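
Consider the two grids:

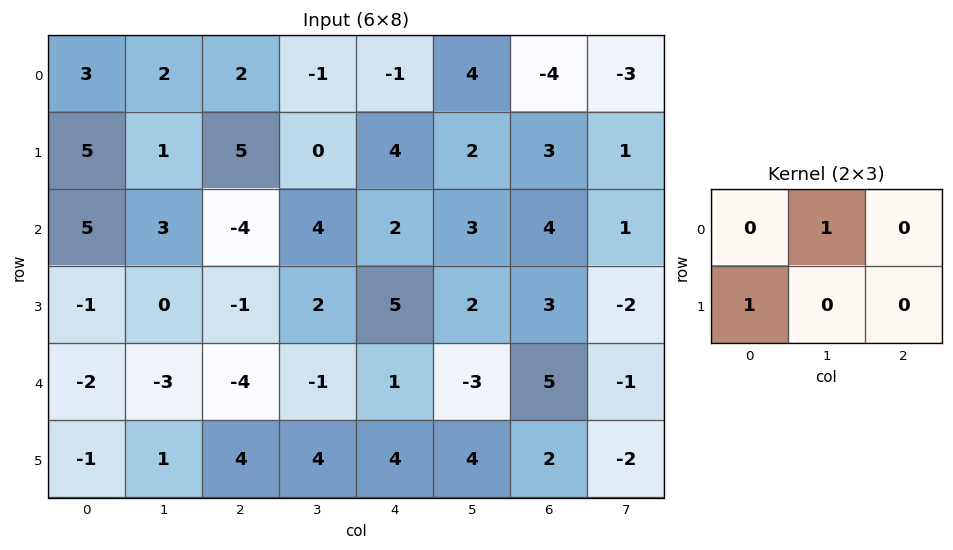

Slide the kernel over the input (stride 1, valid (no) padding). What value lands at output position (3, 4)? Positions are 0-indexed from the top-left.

3

The receptive field on the input at this output position is [5 2 3 / 1 -3 5]. Elementwise product with the kernel and sum: 2·1 + 1·1.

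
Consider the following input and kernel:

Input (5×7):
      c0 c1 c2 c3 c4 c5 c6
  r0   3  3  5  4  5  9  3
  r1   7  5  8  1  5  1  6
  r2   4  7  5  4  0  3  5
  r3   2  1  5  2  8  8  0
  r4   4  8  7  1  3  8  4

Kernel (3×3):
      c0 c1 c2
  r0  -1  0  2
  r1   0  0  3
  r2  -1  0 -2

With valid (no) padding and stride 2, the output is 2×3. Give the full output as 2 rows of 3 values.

17 15 9
3 6 -1

Output[0,0]: The receptive field on the input at this output position is [3 3 5 / 7 5 8 / 4 7 5]. Elementwise product with the kernel and sum: 3·-1 + 5·2 + 8·3 + 4·-1 + 5·-2.
Output[0,1]: The receptive field on the input at this output position is [5 4 5 / 8 1 5 / 5 4 0]. Elementwise product with the kernel and sum: 5·-1 + 5·2 + 5·3 + 5·-1 + 0·-2.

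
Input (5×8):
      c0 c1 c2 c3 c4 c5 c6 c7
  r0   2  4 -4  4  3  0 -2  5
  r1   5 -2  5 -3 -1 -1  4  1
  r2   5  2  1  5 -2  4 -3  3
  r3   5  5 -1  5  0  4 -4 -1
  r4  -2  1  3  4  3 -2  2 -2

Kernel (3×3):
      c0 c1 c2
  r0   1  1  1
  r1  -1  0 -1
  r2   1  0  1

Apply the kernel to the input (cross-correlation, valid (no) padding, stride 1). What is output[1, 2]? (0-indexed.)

1

The receptive field on the input at this output position is [5 -3 -1 / 1 5 -2 / -1 5 0]. Elementwise product with the kernel and sum: 5·1 + -3·1 + -1·1 + 1·-1 + -2·-1 + -1·1 + 0·1.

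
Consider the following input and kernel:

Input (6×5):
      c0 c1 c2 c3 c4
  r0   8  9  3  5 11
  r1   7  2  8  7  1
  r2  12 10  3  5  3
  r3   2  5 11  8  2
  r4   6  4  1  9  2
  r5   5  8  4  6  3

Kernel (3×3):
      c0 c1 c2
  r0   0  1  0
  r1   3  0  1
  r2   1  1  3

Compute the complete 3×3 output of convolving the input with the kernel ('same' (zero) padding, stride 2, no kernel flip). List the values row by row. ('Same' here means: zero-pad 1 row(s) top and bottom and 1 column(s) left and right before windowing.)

22 63 23
34 83 26
35 62 38

Output[0,0]: The receptive field on the zero-padded input at this output position is [0 0 0 / 0 8 9 / 0 7 2]. Elementwise product with the kernel and sum: 0·1 + 0·3 + 9·1 + 0·1 + 7·1 + 2·3.
Output[0,1]: The receptive field on the zero-padded input at this output position is [0 0 0 / 9 3 5 / 2 8 7]. Elementwise product with the kernel and sum: 0·1 + 9·3 + 5·1 + 2·1 + 8·1 + 7·3.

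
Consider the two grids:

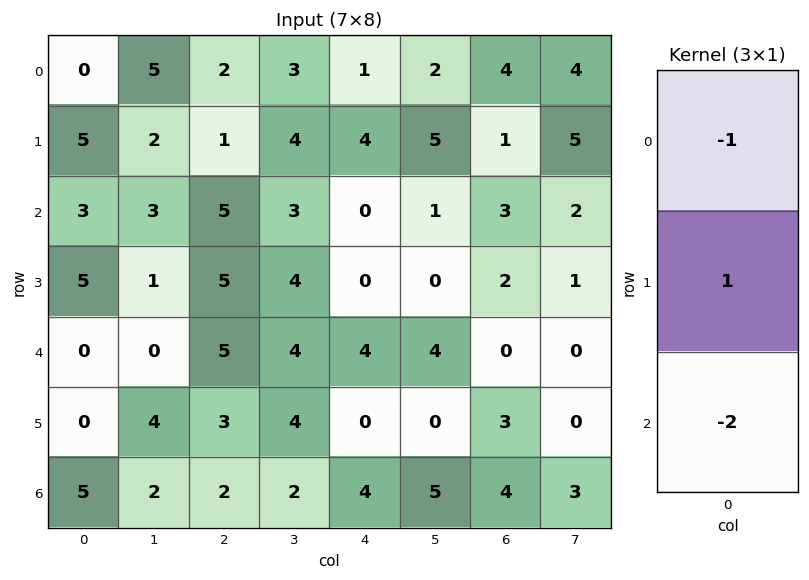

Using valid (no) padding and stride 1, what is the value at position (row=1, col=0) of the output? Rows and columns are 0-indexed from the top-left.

-12

The receptive field on the input at this output position is [5 / 3 / 5]. Elementwise product with the kernel and sum: 5·-1 + 3·1 + 5·-2.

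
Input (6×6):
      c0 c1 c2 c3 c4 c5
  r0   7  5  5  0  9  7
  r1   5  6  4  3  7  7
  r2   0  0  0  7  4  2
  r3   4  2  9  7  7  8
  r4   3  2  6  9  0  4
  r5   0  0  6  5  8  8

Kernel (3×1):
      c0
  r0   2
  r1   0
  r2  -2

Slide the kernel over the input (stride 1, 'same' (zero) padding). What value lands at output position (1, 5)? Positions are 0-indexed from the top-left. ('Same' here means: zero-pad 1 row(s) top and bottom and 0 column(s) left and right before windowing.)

10

The receptive field on the zero-padded input at this output position is [7 / 7 / 2]. Elementwise product with the kernel and sum: 7·2 + 2·-2.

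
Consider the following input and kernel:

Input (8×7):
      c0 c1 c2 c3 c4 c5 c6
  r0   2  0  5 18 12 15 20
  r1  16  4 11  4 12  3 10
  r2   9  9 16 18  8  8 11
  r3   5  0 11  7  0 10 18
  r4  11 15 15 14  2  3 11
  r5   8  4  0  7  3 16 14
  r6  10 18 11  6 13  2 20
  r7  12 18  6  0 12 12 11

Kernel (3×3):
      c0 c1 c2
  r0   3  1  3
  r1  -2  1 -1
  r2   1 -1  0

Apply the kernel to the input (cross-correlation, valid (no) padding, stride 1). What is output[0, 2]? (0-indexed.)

The receptive field on the input at this output position is [5 18 12 / 11 4 12 / 16 18 8]. Elementwise product with the kernel and sum: 5·3 + 18·1 + 12·3 + 11·-2 + 4·1 + 12·-1 + 16·1 + 18·-1.

37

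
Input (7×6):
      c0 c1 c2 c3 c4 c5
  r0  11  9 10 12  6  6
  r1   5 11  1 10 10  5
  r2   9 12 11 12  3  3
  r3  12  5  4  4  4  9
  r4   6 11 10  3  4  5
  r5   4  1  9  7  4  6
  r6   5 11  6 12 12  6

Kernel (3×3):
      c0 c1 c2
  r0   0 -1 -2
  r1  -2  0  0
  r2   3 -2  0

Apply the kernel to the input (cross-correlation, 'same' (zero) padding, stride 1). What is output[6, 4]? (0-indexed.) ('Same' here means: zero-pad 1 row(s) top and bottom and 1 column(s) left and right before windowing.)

-40

The receptive field on the zero-padded input at this output position is [7 4 6 / 12 12 6 / 0 0 0]. Elementwise product with the kernel and sum: 4·-1 + 6·-2 + 12·-2 + 0·3 + 0·-2.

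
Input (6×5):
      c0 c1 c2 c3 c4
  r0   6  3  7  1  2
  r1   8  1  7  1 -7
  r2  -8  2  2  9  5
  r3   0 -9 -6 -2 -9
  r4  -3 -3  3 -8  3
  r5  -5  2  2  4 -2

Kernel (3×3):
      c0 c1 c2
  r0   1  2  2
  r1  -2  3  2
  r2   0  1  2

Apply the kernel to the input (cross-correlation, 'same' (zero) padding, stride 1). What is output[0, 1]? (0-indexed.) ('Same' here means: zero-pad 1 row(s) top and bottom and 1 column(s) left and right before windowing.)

The receptive field on the zero-padded input at this output position is [0 0 0 / 6 3 7 / 8 1 7]. Elementwise product with the kernel and sum: 0·1 + 0·2 + 0·2 + 6·-2 + 3·3 + 7·2 + 1·1 + 7·2.

26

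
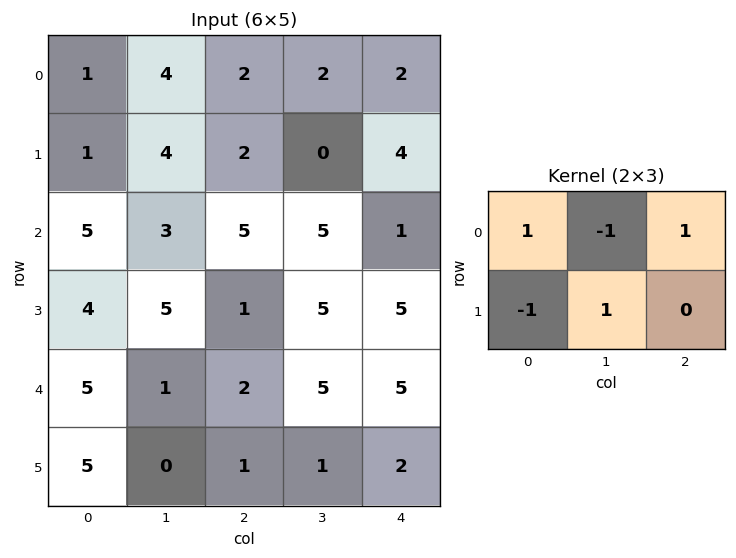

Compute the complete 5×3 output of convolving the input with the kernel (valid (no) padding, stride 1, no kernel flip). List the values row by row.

2 2 0
-3 4 6
8 -1 5
-4 10 4
1 5 2

Output[0,0]: The receptive field on the input at this output position is [1 4 2 / 1 4 2]. Elementwise product with the kernel and sum: 1·1 + 4·-1 + 2·1 + 1·-1 + 4·1.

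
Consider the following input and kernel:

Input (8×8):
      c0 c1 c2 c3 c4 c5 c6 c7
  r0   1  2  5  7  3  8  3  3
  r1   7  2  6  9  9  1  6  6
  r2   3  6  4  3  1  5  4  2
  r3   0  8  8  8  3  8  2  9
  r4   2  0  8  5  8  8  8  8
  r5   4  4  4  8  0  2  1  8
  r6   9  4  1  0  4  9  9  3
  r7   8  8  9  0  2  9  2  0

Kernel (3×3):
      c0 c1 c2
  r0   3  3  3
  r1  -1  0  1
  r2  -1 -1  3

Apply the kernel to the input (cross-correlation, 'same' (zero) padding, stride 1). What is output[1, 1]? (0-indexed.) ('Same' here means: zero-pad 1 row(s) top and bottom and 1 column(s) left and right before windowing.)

26

The receptive field on the zero-padded input at this output position is [1 2 5 / 7 2 6 / 3 6 4]. Elementwise product with the kernel and sum: 1·3 + 2·3 + 5·3 + 7·-1 + 6·1 + 3·-1 + 6·-1 + 4·3.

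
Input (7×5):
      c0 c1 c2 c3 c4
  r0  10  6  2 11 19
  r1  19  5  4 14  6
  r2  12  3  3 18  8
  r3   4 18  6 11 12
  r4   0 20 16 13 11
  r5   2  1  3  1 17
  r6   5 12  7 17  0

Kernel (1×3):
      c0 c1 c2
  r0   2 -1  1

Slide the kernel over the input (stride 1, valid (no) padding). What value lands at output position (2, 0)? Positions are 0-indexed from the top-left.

The receptive field on the input at this output position is [12 3 3]. Elementwise product with the kernel and sum: 12·2 + 3·-1 + 3·1.

24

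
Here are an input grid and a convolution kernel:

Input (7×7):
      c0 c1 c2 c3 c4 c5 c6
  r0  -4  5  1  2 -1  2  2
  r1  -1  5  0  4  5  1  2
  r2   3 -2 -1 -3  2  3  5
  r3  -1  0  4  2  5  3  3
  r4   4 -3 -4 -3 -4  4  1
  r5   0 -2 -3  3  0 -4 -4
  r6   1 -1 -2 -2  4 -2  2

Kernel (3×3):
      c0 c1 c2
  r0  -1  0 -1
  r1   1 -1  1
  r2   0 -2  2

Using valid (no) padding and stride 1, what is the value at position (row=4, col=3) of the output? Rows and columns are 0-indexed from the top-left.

The receptive field on the input at this output position is [-3 -4 4 / 3 0 -4 / -2 4 -2]. Elementwise product with the kernel and sum: -3·-1 + 4·-1 + 3·1 + 0·-1 + -4·1 + 4·-2 + -2·2.

-14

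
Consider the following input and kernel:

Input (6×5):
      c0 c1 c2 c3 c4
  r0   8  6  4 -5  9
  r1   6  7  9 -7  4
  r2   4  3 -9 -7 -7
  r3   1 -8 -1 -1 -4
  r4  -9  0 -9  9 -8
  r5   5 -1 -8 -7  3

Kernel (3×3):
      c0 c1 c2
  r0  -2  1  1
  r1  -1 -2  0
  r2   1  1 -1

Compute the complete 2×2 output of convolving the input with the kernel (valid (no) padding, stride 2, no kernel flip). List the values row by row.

Output[0,0]: The receptive field on the input at this output position is [8 6 4 / 6 7 9 / 4 3 -9]. Elementwise product with the kernel and sum: 8·-2 + 6·1 + 4·1 + 6·-1 + 7·-2 + 4·1 + 3·1 + -9·-1.
Output[0,1]: The receptive field on the input at this output position is [4 -5 9 / 9 -7 4 / -9 -7 -7]. Elementwise product with the kernel and sum: 4·-2 + -5·1 + 9·1 + 9·-1 + -7·-2 + -9·1 + -7·1 + -7·-1.

-10 -8
1 15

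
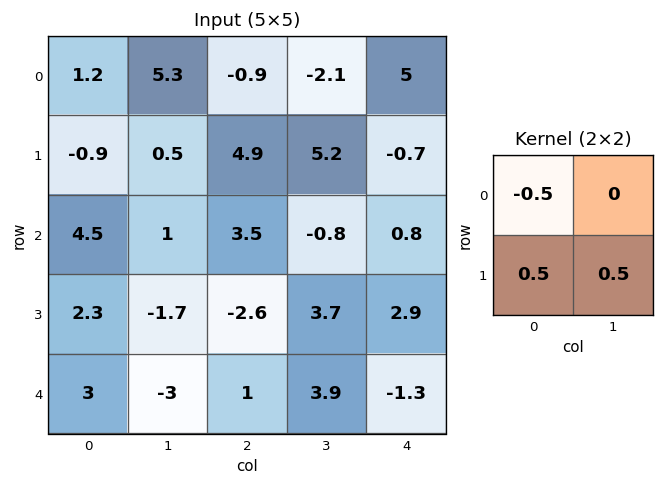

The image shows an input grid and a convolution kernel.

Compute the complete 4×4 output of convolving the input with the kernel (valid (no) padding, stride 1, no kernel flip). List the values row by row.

Output[0,0]: The receptive field on the input at this output position is [1.2 5.3 / -0.9 0.5]. Elementwise product with the kernel and sum: 1.2·-0.5 + -0.9·0.5 + 0.5·0.5.

-0.8 0.05 5.5 3.3
3.2 2 -1.1 -2.6
-1.95 -2.65 -1.2 3.7
-1.15 -0.15 3.75 -0.55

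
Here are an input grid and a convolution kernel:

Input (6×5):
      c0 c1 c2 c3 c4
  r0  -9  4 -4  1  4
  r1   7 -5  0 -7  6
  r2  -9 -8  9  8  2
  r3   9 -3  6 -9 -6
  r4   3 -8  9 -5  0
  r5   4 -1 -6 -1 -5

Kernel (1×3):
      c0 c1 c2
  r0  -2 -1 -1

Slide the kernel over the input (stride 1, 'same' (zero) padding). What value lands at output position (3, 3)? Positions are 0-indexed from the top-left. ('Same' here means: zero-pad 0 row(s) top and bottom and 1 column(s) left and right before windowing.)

3

The receptive field on the zero-padded input at this output position is [6 -9 -6]. Elementwise product with the kernel and sum: 6·-2 + -9·-1 + -6·-1.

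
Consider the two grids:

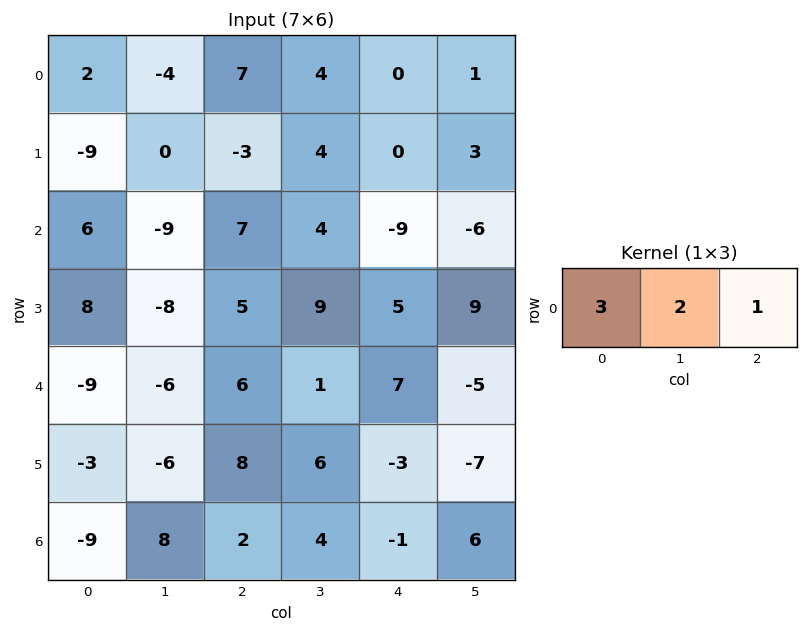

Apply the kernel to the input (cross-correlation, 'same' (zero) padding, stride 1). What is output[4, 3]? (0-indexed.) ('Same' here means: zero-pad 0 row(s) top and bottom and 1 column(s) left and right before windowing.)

27

The receptive field on the zero-padded input at this output position is [6 1 7]. Elementwise product with the kernel and sum: 6·3 + 1·2 + 7·1.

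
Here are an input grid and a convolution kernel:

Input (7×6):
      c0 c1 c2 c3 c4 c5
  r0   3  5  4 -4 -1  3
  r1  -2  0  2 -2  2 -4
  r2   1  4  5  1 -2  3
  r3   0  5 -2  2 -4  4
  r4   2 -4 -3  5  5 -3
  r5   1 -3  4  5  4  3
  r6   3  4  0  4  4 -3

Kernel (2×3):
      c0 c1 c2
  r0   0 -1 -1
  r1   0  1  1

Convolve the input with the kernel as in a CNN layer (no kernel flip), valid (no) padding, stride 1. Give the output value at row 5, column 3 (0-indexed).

The receptive field on the input at this output position is [5 4 3 / 4 4 -3]. Elementwise product with the kernel and sum: 4·-1 + 3·-1 + 4·1 + -3·1.

-6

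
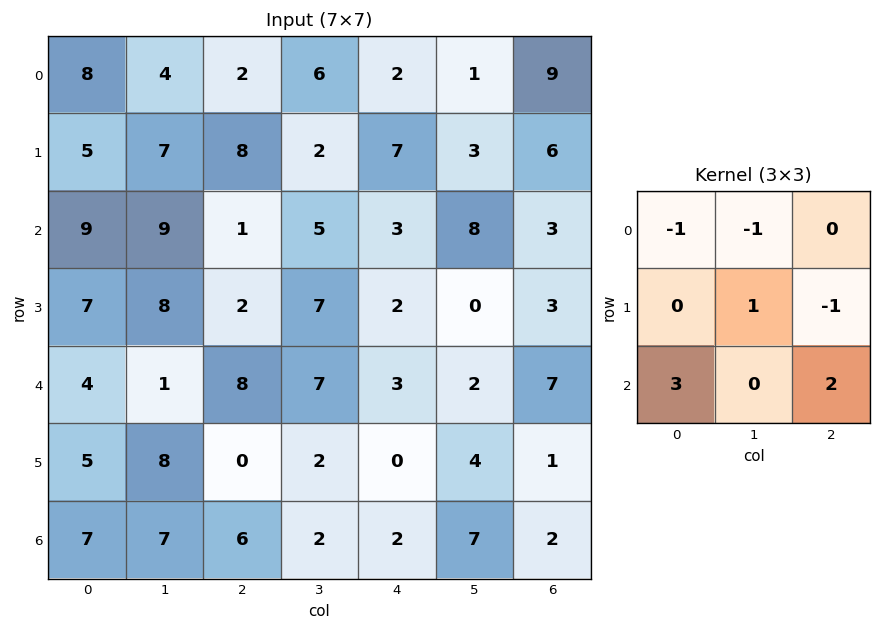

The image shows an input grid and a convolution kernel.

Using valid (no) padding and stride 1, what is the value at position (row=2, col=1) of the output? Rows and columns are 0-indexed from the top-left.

The receptive field on the input at this output position is [9 1 5 / 8 2 7 / 1 8 7]. Elementwise product with the kernel and sum: 9·-1 + 1·-1 + 2·1 + 7·-1 + 1·3 + 7·2.

2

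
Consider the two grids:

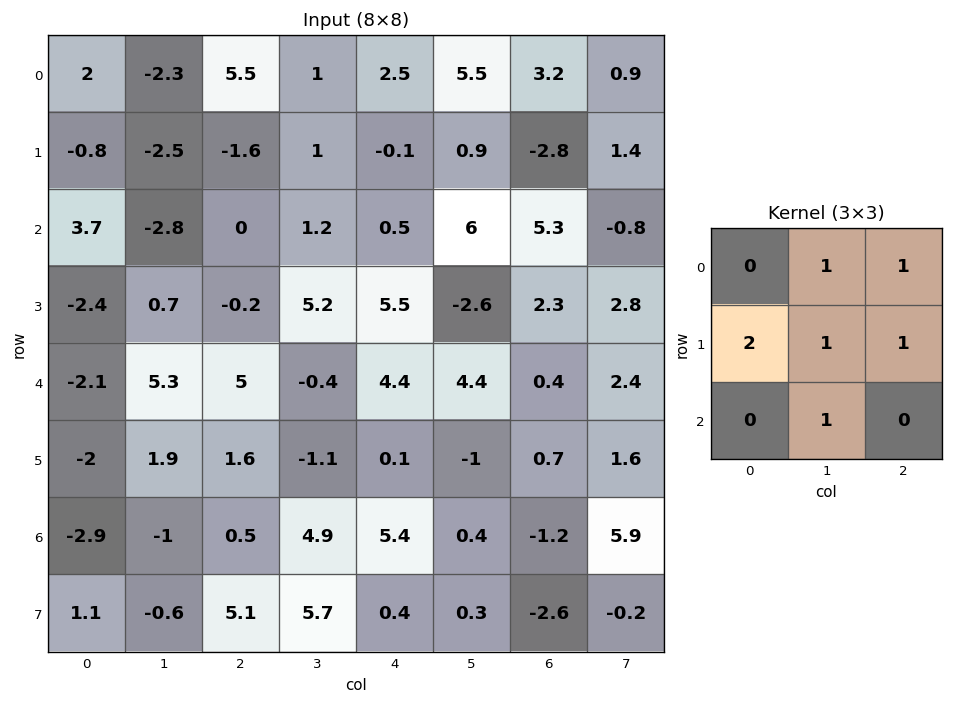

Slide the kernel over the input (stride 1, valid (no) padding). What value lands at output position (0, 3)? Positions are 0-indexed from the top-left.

The receptive field on the input at this output position is [1 2.5 5.5 / 1 -0.1 0.9 / 1.2 0.5 6]. Elementwise product with the kernel and sum: 2.5·1 + 5.5·1 + 1·2 + -0.1·1 + 0.9·1 + 0.5·1.

11.3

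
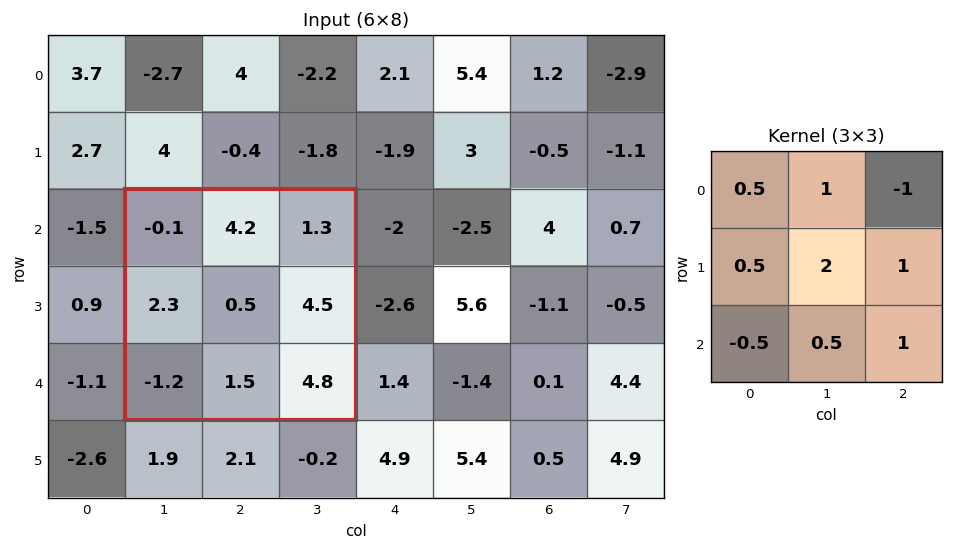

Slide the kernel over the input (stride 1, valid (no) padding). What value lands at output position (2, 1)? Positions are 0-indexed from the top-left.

15.65

The receptive field on the input at this output position is [-0.1 4.2 1.3 / 2.3 0.5 4.5 / -1.2 1.5 4.8]. Elementwise product with the kernel and sum: -0.1·0.5 + 4.2·1 + 1.3·-1 + 2.3·0.5 + 0.5·2 + 4.5·1 + -1.2·-0.5 + 1.5·0.5 + 4.8·1.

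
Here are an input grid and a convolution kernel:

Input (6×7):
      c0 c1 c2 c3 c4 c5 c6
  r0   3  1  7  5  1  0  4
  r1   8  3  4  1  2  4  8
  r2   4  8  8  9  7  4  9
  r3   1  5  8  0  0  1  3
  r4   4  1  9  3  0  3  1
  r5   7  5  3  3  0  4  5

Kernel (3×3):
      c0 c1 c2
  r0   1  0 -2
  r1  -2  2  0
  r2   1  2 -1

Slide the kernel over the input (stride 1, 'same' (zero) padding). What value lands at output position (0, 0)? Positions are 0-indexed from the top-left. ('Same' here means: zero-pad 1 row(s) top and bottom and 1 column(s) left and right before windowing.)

The receptive field on the zero-padded input at this output position is [0 0 0 / 0 3 1 / 0 8 3]. Elementwise product with the kernel and sum: 0·1 + 0·-2 + 0·-2 + 3·2 + 0·1 + 8·2 + 3·-1.

19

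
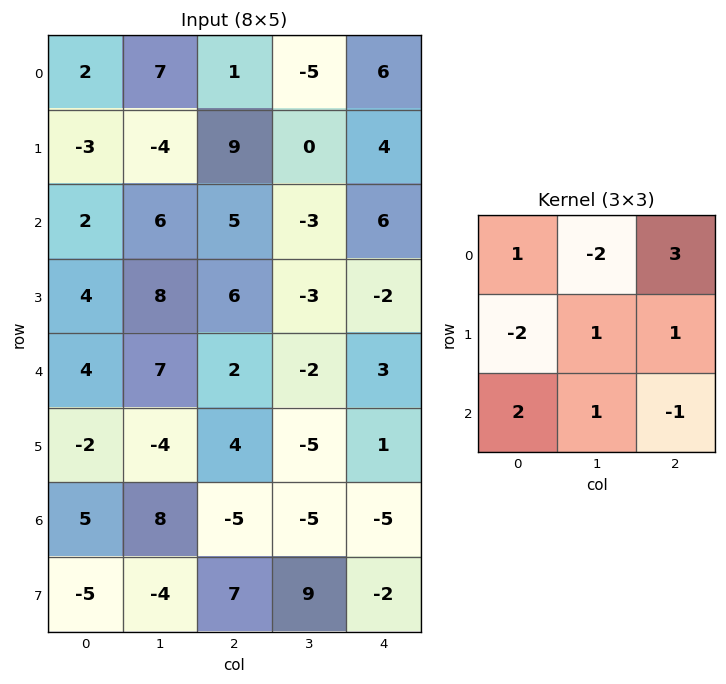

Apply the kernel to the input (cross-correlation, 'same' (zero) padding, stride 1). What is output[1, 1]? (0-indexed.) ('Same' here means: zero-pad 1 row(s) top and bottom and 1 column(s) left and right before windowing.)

7

The receptive field on the zero-padded input at this output position is [2 7 1 / -3 -4 9 / 2 6 5]. Elementwise product with the kernel and sum: 2·1 + 7·-2 + 1·3 + -3·-2 + -4·1 + 9·1 + 2·2 + 6·1 + 5·-1.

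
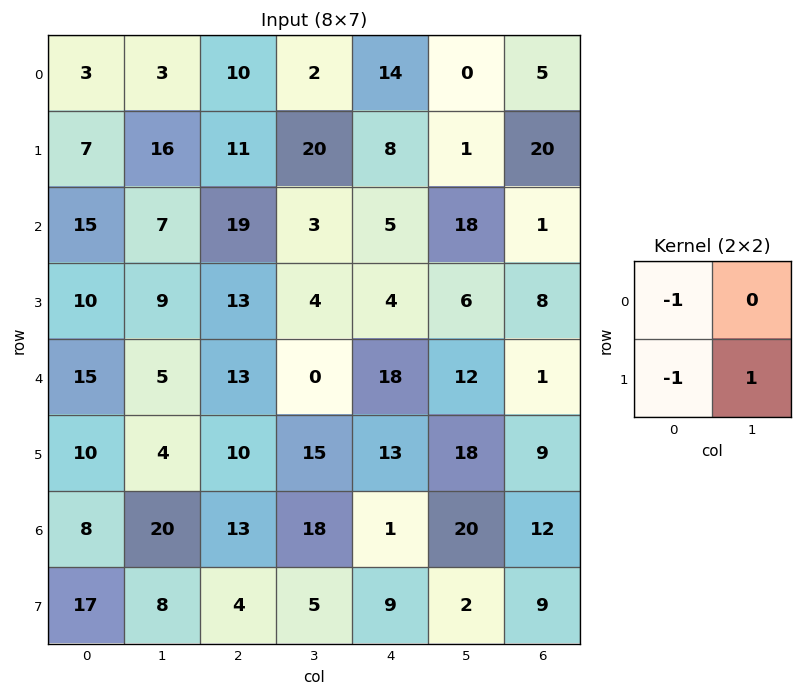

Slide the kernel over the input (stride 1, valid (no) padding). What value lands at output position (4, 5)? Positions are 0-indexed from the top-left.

The receptive field on the input at this output position is [12 1 / 18 9]. Elementwise product with the kernel and sum: 12·-1 + 18·-1 + 9·1.

-21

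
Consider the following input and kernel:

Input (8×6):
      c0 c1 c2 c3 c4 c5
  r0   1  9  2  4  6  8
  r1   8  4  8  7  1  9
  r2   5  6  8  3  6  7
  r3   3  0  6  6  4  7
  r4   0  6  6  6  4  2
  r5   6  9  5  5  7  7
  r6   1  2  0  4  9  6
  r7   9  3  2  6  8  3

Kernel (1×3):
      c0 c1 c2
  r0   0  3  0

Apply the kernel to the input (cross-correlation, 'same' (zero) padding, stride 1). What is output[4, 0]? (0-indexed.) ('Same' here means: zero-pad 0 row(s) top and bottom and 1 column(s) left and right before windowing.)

0

The receptive field on the zero-padded input at this output position is [0 0 6]. Elementwise product with the kernel and sum: 0·3.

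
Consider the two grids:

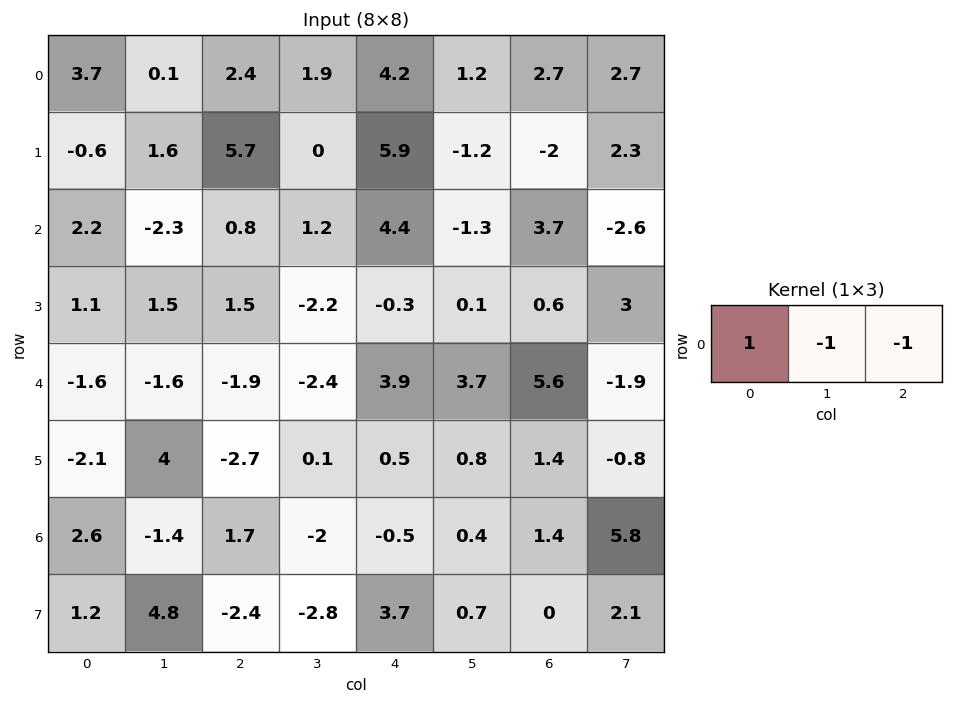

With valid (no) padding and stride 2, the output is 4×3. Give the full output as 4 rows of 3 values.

1.2 -3.7 0.3
3.7 -4.8 2
1.9 -3.4 -5.4
2.3 4.2 -2.3

Output[0,0]: The receptive field on the input at this output position is [3.7 0.1 2.4]. Elementwise product with the kernel and sum: 3.7·1 + 0.1·-1 + 2.4·-1.
Output[0,1]: The receptive field on the input at this output position is [2.4 1.9 4.2]. Elementwise product with the kernel and sum: 2.4·1 + 1.9·-1 + 4.2·-1.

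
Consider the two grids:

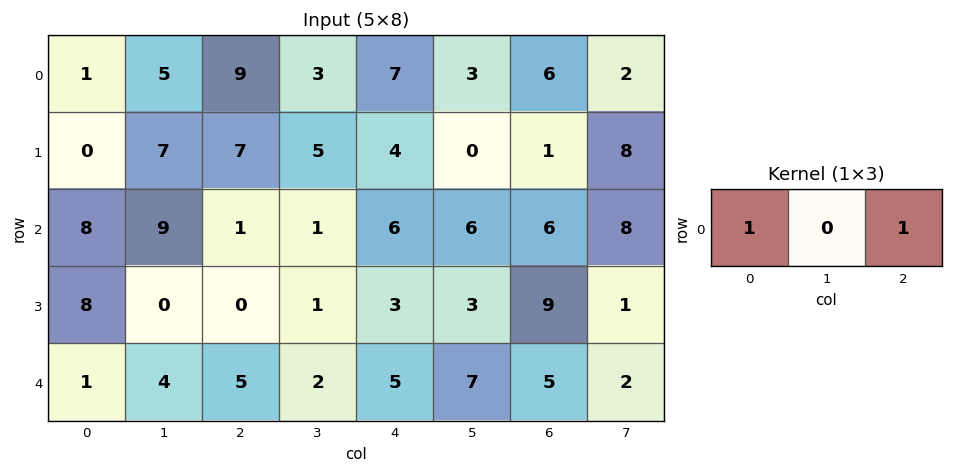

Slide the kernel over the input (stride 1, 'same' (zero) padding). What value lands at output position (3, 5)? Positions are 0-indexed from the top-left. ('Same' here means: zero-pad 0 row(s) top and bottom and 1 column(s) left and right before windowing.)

The receptive field on the zero-padded input at this output position is [3 3 9]. Elementwise product with the kernel and sum: 3·1 + 9·1.

12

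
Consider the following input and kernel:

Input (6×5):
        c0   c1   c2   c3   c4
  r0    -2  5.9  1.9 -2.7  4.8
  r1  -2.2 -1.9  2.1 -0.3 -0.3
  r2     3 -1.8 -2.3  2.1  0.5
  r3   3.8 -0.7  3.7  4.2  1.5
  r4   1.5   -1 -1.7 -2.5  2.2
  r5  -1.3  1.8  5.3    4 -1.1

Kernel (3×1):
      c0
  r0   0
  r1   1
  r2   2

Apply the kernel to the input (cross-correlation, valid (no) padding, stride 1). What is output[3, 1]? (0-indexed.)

2.6

The receptive field on the input at this output position is [-0.7 / -1 / 1.8]. Elementwise product with the kernel and sum: -1·1 + 1.8·2.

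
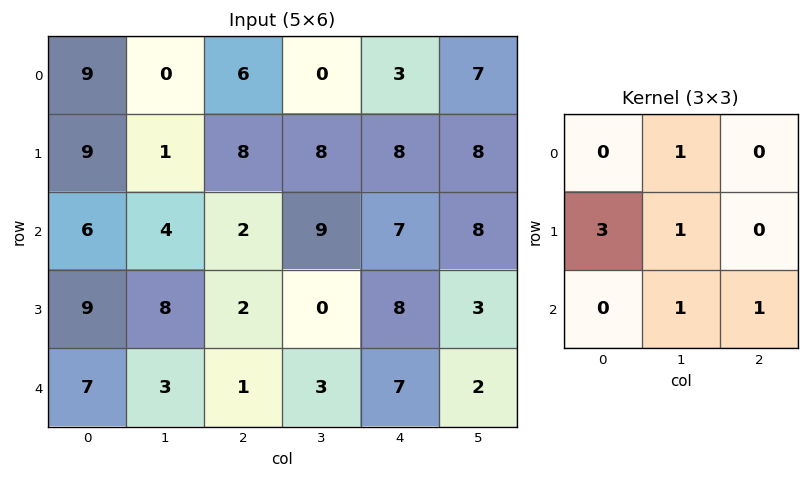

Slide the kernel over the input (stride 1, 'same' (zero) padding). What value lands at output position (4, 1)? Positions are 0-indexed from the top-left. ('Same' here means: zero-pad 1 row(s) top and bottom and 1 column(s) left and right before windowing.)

The receptive field on the zero-padded input at this output position is [9 8 2 / 7 3 1 / 0 0 0]. Elementwise product with the kernel and sum: 8·1 + 7·3 + 3·1 + 0·1 + 0·1.

32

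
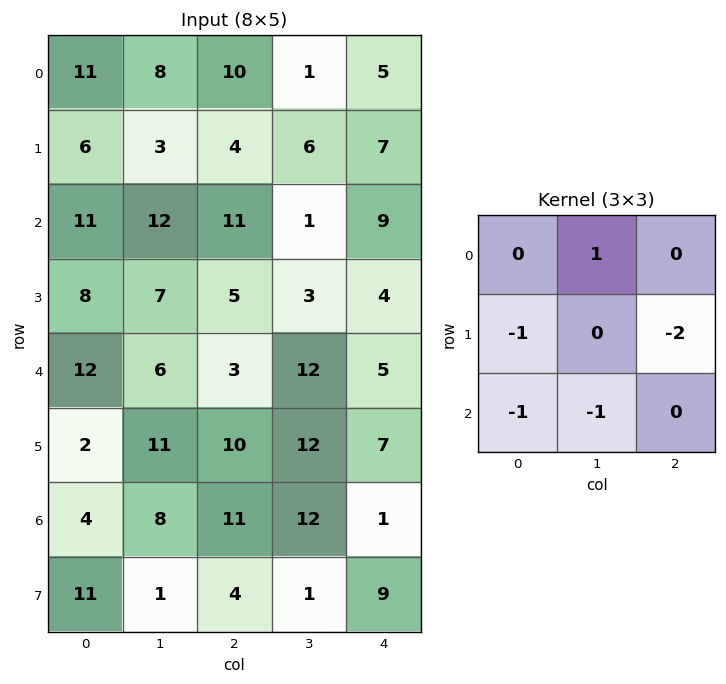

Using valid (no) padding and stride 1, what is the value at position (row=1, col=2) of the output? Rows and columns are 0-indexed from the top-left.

The receptive field on the input at this output position is [4 6 7 / 11 1 9 / 5 3 4]. Elementwise product with the kernel and sum: 6·1 + 11·-1 + 9·-2 + 5·-1 + 3·-1.

-31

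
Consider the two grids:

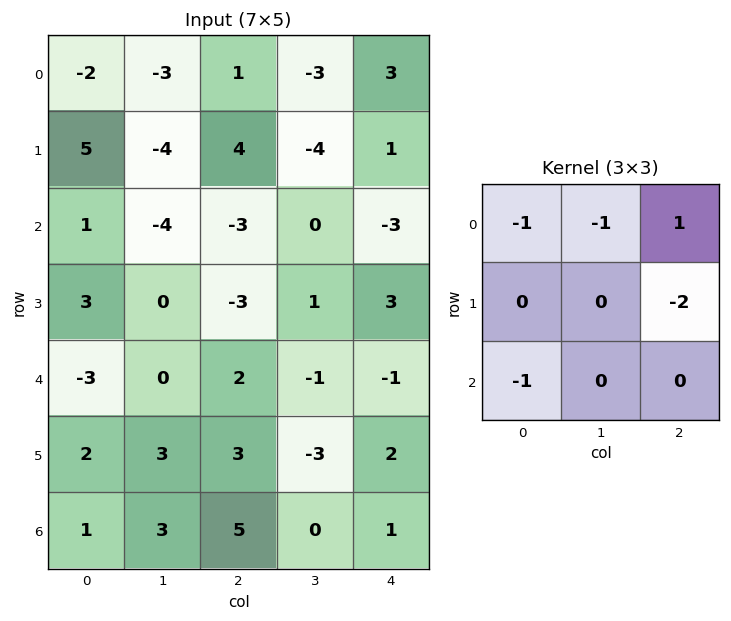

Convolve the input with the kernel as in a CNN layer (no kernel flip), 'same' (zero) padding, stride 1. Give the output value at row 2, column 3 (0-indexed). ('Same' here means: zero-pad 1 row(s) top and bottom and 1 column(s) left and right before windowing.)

10

The receptive field on the zero-padded input at this output position is [4 -4 1 / -3 0 -3 / -3 1 3]. Elementwise product with the kernel and sum: 4·-1 + -4·-1 + 1·1 + -3·-2 + -3·-1.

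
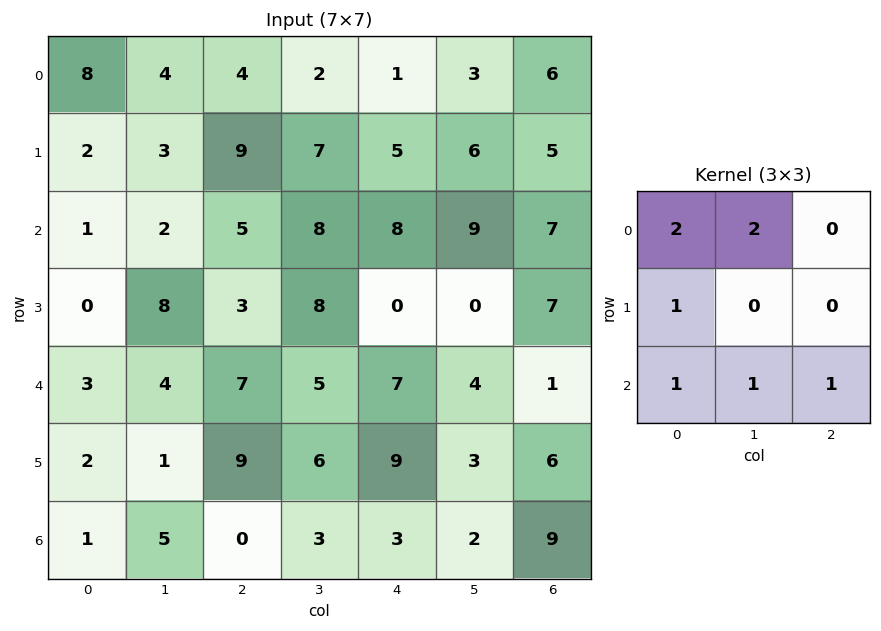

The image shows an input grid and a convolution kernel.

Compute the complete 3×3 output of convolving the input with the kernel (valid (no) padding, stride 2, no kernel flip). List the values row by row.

Output[0,0]: The receptive field on the input at this output position is [8 4 4 / 2 3 9 / 1 2 5]. Elementwise product with the kernel and sum: 8·2 + 4·2 + 2·1 + 1·1 + 2·1 + 5·1.

34 42 37
20 48 46
22 39 45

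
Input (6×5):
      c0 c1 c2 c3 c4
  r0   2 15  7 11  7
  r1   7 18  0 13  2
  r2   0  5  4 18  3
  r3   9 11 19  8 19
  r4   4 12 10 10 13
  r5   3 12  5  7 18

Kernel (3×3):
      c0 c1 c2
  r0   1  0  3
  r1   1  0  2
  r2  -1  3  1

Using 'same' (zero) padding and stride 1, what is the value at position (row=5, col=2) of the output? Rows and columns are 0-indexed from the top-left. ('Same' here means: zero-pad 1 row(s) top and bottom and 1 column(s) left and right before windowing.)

68

The receptive field on the zero-padded input at this output position is [12 10 10 / 12 5 7 / 0 0 0]. Elementwise product with the kernel and sum: 12·1 + 10·3 + 12·1 + 7·2 + 0·-1 + 0·3 + 0·1.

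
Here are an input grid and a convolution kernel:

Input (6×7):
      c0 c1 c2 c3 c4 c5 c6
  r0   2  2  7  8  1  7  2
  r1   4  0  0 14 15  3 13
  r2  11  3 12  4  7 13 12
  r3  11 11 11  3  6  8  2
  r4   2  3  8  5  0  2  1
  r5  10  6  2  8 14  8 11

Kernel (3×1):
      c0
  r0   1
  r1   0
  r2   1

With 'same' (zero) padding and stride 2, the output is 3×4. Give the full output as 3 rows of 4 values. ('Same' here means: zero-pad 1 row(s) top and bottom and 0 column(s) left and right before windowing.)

Output[0,0]: The receptive field on the zero-padded input at this output position is [0 / 2 / 4]. Elementwise product with the kernel and sum: 0·1 + 4·1.

4 0 15 13
15 11 21 15
21 13 20 13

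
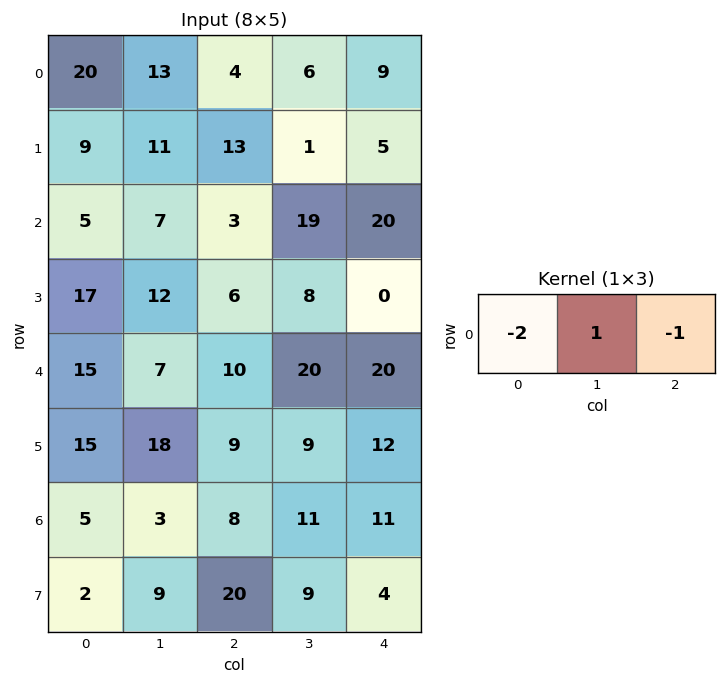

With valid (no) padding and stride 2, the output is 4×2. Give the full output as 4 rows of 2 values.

Output[0,0]: The receptive field on the input at this output position is [20 13 4]. Elementwise product with the kernel and sum: 20·-2 + 13·1 + 4·-1.

-31 -11
-6 -7
-33 -20
-15 -16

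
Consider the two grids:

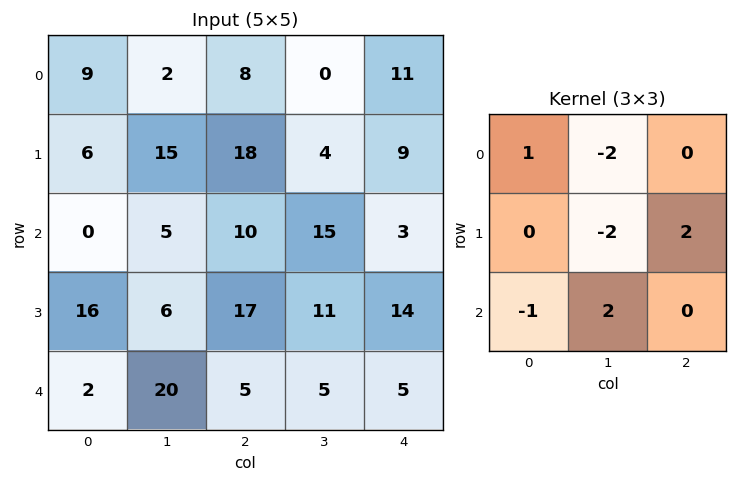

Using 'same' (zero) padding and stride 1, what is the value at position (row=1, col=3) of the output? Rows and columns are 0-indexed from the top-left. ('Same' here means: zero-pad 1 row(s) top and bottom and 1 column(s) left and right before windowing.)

38

The receptive field on the zero-padded input at this output position is [8 0 11 / 18 4 9 / 10 15 3]. Elementwise product with the kernel and sum: 8·1 + 0·-2 + 4·-2 + 9·2 + 10·-1 + 15·2.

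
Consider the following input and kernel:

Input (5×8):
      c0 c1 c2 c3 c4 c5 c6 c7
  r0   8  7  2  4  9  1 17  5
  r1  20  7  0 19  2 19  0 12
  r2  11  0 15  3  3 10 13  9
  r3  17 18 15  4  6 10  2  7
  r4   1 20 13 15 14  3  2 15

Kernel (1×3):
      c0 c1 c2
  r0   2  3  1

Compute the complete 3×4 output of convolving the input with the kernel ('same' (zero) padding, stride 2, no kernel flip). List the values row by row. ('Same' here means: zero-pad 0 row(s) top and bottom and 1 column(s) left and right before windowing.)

Output[0,0]: The receptive field on the zero-padded input at this output position is [0 8 7]. Elementwise product with the kernel and sum: 0·2 + 8·3 + 7·1.

31 24 36 58
33 48 25 68
23 94 75 27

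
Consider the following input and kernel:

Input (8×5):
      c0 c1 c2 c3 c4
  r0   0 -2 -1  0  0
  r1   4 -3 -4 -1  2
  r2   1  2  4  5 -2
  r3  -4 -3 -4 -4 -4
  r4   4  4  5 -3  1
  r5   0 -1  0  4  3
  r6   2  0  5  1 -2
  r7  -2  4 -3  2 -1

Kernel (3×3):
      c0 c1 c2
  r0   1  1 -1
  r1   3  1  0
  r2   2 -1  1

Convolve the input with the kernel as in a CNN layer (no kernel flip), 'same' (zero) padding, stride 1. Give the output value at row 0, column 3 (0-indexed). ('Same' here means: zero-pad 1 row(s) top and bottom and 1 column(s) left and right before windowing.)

-8

The receptive field on the zero-padded input at this output position is [0 0 0 / -1 0 0 / -4 -1 2]. Elementwise product with the kernel and sum: 0·1 + 0·1 + 0·-1 + -1·3 + 0·1 + -4·2 + -1·-1 + 2·1.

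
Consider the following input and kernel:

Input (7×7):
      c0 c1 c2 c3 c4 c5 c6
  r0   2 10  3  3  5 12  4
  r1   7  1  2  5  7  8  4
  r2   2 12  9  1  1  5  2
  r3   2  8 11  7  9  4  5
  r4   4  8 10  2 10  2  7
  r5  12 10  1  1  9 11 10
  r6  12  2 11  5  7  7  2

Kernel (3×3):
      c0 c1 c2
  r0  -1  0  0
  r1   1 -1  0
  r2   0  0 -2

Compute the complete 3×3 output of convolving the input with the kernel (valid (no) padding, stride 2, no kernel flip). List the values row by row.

Output[0,0]: The receptive field on the input at this output position is [2 10 3 / 7 1 2 / 2 12 9]. Elementwise product with the kernel and sum: 2·-1 + 7·1 + 1·-1 + 9·-2.
Output[0,1]: The receptive field on the input at this output position is [3 3 5 / 2 5 7 / 9 1 1]. Elementwise product with the kernel and sum: 3·-1 + 2·1 + 5·-1 + 1·-2.

-14 -8 -10
-28 -25 -10
-24 -24 -16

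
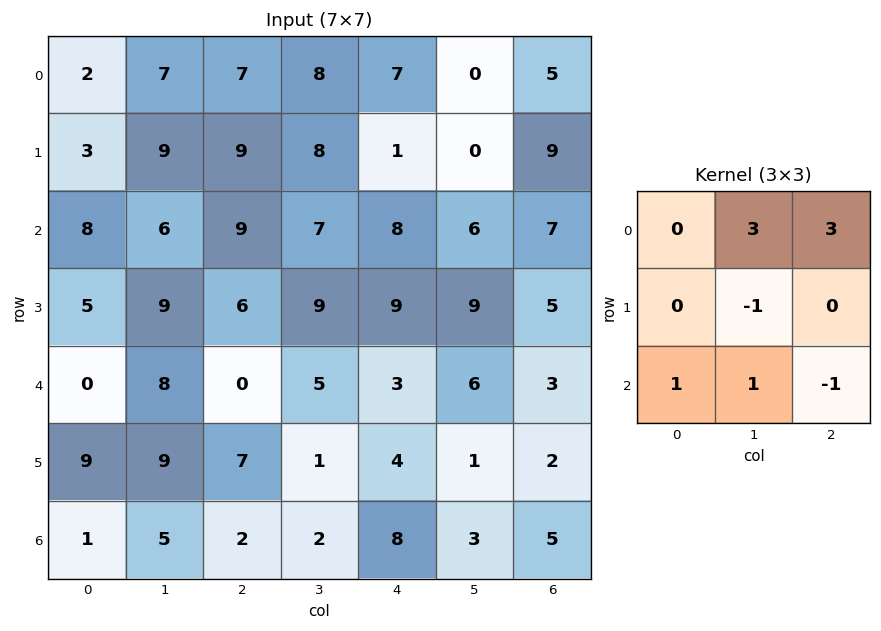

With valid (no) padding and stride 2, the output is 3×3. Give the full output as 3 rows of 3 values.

Output[0,0]: The receptive field on the input at this output position is [2 7 7 / 3 9 9 / 8 6 9]. Elementwise product with the kernel and sum: 7·3 + 7·3 + 9·-1 + 8·1 + 6·1 + 9·-1.

38 45 22
44 38 36
19 19 32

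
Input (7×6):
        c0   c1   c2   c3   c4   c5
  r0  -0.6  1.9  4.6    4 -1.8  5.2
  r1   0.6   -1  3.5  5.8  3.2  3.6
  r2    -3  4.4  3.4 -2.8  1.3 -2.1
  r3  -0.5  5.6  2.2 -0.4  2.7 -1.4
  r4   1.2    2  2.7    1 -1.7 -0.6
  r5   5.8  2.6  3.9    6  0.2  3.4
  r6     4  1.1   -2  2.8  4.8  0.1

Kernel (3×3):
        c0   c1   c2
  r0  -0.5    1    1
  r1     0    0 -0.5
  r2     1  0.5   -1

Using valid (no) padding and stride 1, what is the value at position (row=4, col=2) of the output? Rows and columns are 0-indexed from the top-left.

-7.55

The receptive field on the input at this output position is [2.7 1 -1.7 / 3.9 6 0.2 / -2 2.8 4.8]. Elementwise product with the kernel and sum: 2.7·-0.5 + 1·1 + -1.7·1 + 0.2·-0.5 + -2·1 + 2.8·0.5 + 4.8·-1.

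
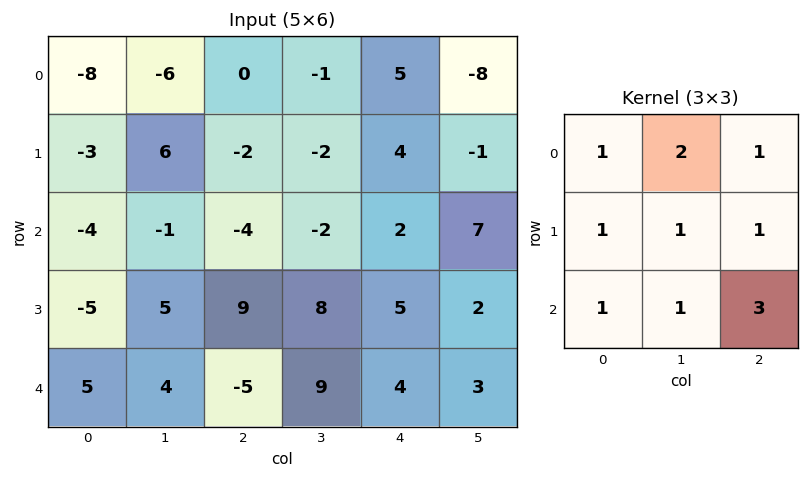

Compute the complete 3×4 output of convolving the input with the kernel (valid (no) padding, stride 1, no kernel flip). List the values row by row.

-36 -16 3 23
25 31 26 31
-7 37 32 46

Output[0,0]: The receptive field on the input at this output position is [-8 -6 0 / -3 6 -2 / -4 -1 -4]. Elementwise product with the kernel and sum: -8·1 + -6·2 + 0·1 + -3·1 + 6·1 + -2·1 + -4·1 + -1·1 + -4·3.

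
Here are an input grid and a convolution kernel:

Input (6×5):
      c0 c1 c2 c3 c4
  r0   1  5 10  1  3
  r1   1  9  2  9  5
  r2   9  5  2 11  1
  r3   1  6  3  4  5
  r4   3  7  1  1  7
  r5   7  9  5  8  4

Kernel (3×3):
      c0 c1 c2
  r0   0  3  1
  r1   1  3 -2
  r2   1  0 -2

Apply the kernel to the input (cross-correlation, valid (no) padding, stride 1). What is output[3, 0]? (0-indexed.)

40

The receptive field on the input at this output position is [1 6 3 / 3 7 1 / 7 9 5]. Elementwise product with the kernel and sum: 6·3 + 3·1 + 3·1 + 7·3 + 1·-2 + 7·1 + 5·-2.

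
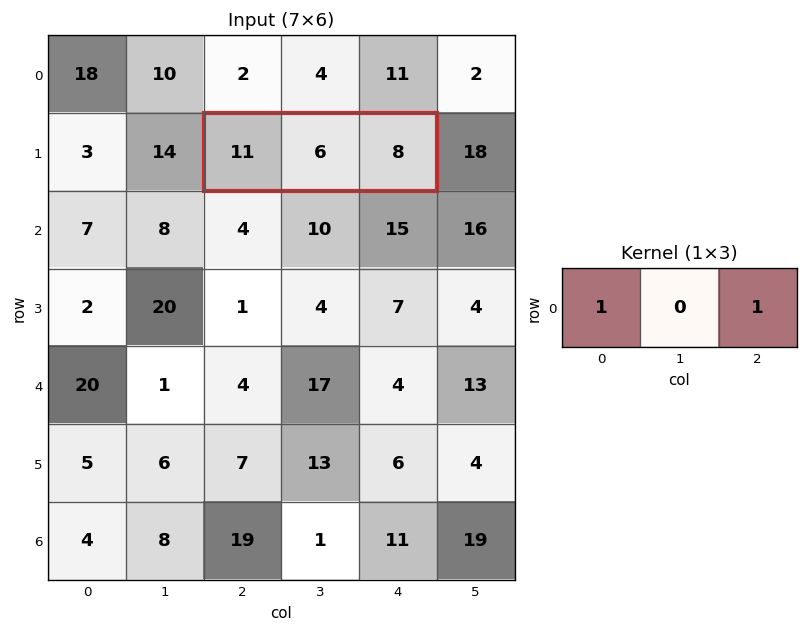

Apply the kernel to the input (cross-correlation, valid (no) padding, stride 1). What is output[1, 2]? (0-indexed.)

The receptive field on the input at this output position is [11 6 8]. Elementwise product with the kernel and sum: 11·1 + 8·1.

19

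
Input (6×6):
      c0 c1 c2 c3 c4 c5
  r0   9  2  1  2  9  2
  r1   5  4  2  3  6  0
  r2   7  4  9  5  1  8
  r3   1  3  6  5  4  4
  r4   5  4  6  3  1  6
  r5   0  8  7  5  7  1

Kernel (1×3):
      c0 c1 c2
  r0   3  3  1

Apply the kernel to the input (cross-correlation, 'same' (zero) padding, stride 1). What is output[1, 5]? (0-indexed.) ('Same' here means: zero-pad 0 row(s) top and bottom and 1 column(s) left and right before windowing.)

18

The receptive field on the zero-padded input at this output position is [6 0 0]. Elementwise product with the kernel and sum: 6·3 + 0·3 + 0·1.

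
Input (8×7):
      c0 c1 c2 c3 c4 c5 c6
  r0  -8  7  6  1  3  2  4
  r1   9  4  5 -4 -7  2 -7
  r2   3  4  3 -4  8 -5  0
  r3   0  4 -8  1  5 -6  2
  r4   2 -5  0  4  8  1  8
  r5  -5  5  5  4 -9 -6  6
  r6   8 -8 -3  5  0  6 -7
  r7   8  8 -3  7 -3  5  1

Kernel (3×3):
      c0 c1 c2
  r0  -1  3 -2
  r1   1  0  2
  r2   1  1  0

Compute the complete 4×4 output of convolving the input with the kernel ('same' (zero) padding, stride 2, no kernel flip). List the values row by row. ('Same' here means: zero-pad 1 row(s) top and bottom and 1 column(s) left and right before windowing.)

23 18 -6 -3
27 11 -29 -32
-23 -17 27 13
-33 9 2 36

Output[0,0]: The receptive field on the zero-padded input at this output position is [0 0 0 / 0 -8 7 / 0 9 4]. Elementwise product with the kernel and sum: 0·-1 + 0·3 + 0·-2 + 0·1 + 7·2 + 0·1 + 9·1.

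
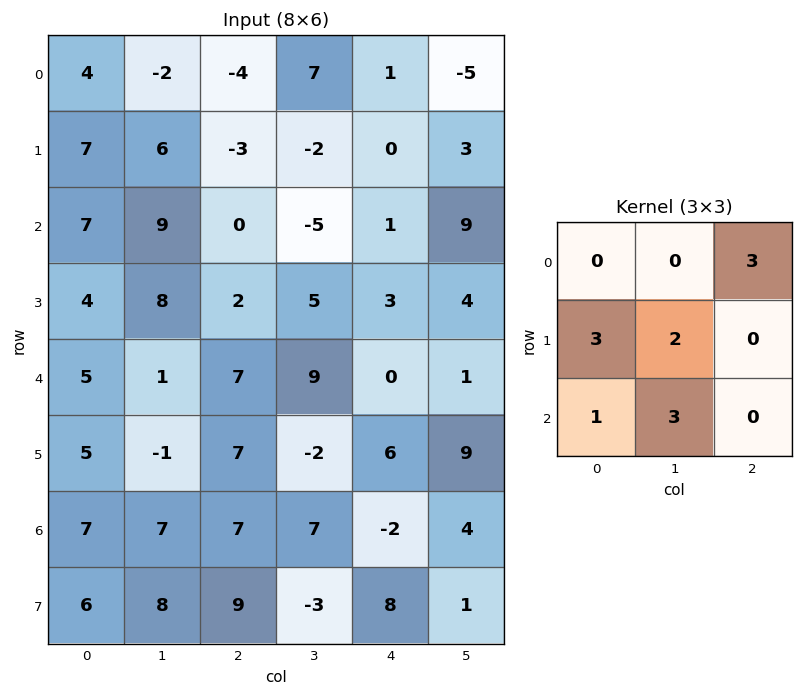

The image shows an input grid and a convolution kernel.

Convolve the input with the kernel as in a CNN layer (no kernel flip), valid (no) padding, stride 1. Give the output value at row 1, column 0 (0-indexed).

The receptive field on the input at this output position is [7 6 -3 / 7 9 0 / 4 8 2]. Elementwise product with the kernel and sum: -3·3 + 7·3 + 9·2 + 4·1 + 8·3.

58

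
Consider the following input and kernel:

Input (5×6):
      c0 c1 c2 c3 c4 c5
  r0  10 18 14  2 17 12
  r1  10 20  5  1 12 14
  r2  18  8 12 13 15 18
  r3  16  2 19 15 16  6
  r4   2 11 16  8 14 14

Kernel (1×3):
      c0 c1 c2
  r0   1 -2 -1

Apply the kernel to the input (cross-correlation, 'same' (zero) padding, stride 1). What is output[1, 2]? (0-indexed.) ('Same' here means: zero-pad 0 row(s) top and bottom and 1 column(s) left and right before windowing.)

The receptive field on the zero-padded input at this output position is [20 5 1]. Elementwise product with the kernel and sum: 20·1 + 5·-2 + 1·-1.

9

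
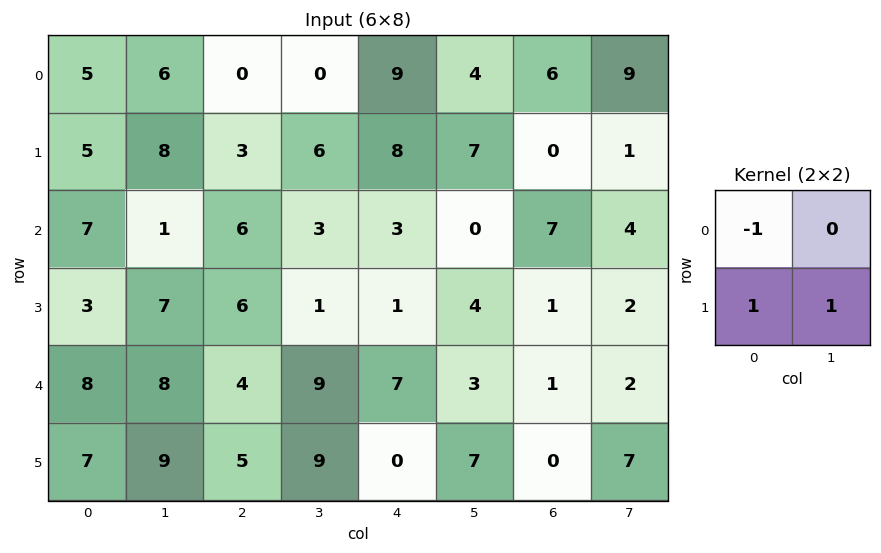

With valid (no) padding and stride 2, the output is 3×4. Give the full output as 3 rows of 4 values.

Output[0,0]: The receptive field on the input at this output position is [5 6 / 5 8]. Elementwise product with the kernel and sum: 5·-1 + 5·1 + 8·1.

8 9 6 -5
3 1 2 -4
8 10 0 6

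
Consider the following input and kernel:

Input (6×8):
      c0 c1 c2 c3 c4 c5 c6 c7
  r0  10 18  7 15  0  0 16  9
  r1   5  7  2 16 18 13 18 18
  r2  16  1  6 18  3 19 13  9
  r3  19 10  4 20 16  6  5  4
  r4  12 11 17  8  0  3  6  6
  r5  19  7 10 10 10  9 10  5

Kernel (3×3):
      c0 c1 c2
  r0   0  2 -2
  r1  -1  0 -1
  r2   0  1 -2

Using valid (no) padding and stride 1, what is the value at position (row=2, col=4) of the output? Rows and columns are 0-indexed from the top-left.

The receptive field on the input at this output position is [3 19 13 / 16 6 5 / 0 3 6]. Elementwise product with the kernel and sum: 19·2 + 13·-2 + 16·-1 + 5·-1 + 3·1 + 6·-2.

-18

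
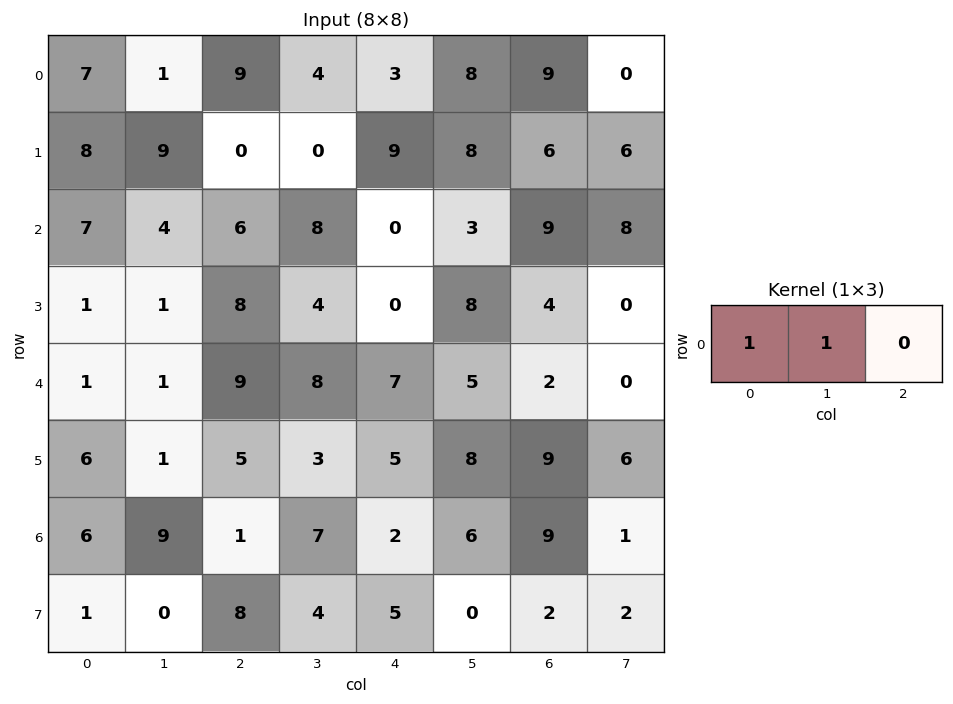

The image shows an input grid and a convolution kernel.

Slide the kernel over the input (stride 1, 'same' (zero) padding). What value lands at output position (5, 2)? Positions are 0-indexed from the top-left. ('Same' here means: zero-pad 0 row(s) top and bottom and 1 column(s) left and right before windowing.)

6

The receptive field on the zero-padded input at this output position is [1 5 3]. Elementwise product with the kernel and sum: 1·1 + 5·1.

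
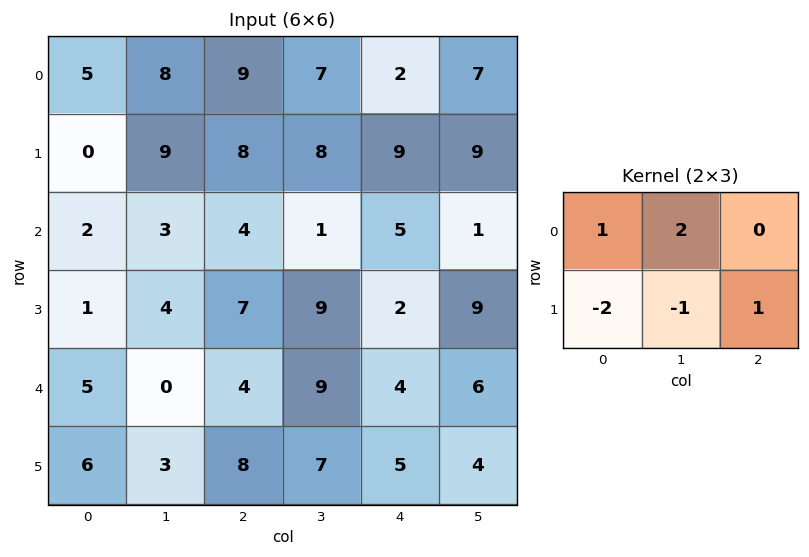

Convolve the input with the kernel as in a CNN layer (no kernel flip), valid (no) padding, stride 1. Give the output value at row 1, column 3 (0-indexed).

20

The receptive field on the input at this output position is [8 9 9 / 1 5 1]. Elementwise product with the kernel and sum: 8·1 + 9·2 + 1·-2 + 5·-1 + 1·1.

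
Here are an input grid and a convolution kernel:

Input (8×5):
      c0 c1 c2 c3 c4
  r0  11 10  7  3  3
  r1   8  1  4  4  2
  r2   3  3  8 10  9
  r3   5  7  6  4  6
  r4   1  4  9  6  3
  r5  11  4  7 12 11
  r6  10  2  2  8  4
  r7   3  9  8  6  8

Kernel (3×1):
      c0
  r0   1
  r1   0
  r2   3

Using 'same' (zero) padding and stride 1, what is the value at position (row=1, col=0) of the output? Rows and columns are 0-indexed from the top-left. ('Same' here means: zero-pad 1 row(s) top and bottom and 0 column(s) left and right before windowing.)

20

The receptive field on the zero-padded input at this output position is [11 / 8 / 3]. Elementwise product with the kernel and sum: 11·1 + 3·3.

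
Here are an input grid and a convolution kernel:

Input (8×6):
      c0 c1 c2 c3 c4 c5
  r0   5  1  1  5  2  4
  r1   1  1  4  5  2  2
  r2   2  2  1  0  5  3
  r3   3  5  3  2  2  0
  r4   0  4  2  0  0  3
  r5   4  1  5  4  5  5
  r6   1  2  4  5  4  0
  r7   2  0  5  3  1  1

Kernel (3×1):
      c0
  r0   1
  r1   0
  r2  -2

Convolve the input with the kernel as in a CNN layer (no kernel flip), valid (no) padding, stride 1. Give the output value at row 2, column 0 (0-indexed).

The receptive field on the input at this output position is [2 / 3 / 0]. Elementwise product with the kernel and sum: 2·1 + 0·-2.

2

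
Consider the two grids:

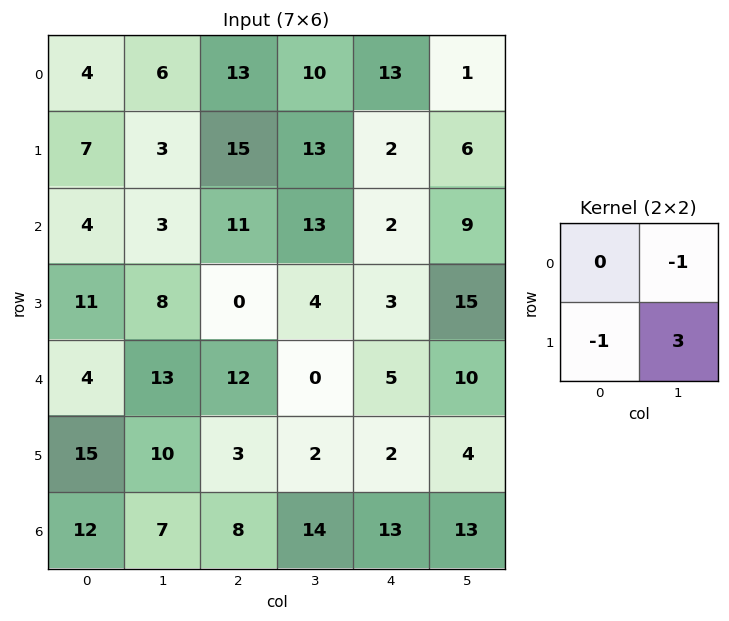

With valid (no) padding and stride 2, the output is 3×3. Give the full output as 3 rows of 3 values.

Output[0,0]: The receptive field on the input at this output position is [4 6 / 7 3]. Elementwise product with the kernel and sum: 6·-1 + 7·-1 + 3·3.

-4 14 15
10 -1 33
2 3 0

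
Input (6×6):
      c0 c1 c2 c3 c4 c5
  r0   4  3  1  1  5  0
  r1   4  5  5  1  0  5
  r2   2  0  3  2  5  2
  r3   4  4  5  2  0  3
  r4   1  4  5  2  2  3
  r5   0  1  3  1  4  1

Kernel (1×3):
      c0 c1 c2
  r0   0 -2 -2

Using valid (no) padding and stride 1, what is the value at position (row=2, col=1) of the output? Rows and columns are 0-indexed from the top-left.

-10

The receptive field on the input at this output position is [0 3 2]. Elementwise product with the kernel and sum: 3·-2 + 2·-2.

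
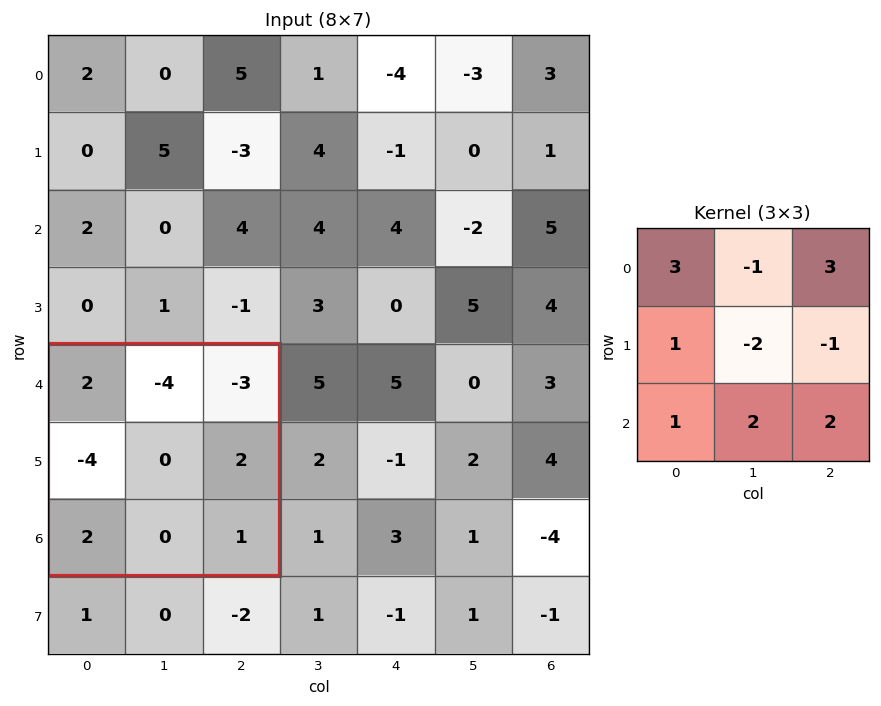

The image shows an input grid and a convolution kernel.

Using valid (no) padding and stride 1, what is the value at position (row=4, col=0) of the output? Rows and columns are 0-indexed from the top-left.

The receptive field on the input at this output position is [2 -4 -3 / -4 0 2 / 2 0 1]. Elementwise product with the kernel and sum: 2·3 + -4·-1 + -3·3 + -4·1 + 0·-2 + 2·-1 + 2·1 + 0·2 + 1·2.

-1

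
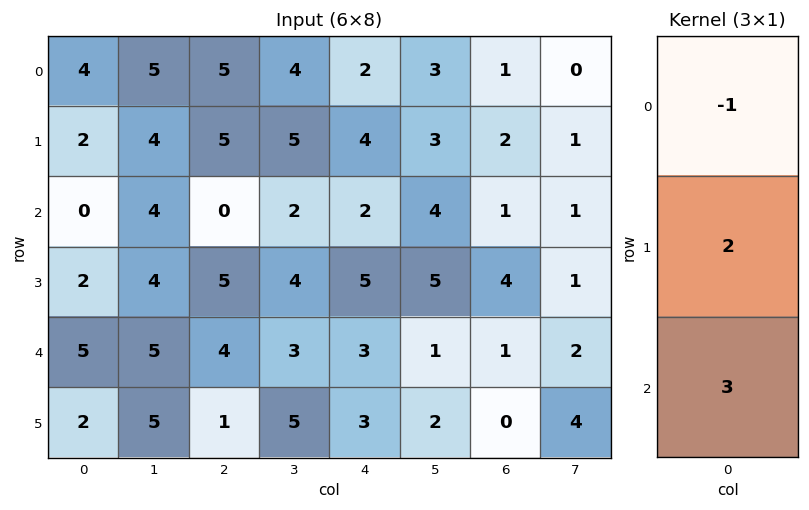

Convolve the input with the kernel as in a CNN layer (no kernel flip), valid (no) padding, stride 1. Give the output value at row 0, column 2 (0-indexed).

The receptive field on the input at this output position is [5 / 5 / 0]. Elementwise product with the kernel and sum: 5·-1 + 5·2 + 0·3.

5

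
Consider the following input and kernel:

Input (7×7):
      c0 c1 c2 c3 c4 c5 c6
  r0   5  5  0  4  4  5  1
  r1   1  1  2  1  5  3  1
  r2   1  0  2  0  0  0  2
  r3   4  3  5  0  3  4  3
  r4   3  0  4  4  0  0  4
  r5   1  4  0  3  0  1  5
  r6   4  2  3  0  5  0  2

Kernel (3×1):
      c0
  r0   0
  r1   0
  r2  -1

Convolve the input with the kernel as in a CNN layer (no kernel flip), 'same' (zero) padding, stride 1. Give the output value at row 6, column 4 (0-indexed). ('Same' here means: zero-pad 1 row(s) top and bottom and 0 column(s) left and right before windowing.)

0

The receptive field on the zero-padded input at this output position is [0 / 5 / 0]. Elementwise product with the kernel and sum: 0·-1.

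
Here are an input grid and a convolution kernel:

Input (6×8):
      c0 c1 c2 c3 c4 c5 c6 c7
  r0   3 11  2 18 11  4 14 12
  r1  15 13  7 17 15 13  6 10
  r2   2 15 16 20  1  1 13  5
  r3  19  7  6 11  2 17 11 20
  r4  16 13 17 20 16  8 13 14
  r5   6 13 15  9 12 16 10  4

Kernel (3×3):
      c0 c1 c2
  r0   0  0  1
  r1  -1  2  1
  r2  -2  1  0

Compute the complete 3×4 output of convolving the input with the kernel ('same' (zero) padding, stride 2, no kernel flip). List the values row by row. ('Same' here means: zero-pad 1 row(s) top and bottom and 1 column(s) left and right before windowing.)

32 -8 -11 16
51 46 -24 17
58 41 31 30

Output[0,0]: The receptive field on the zero-padded input at this output position is [0 0 0 / 0 3 11 / 0 15 13]. Elementwise product with the kernel and sum: 0·1 + 0·-1 + 3·2 + 11·1 + 0·-2 + 15·1.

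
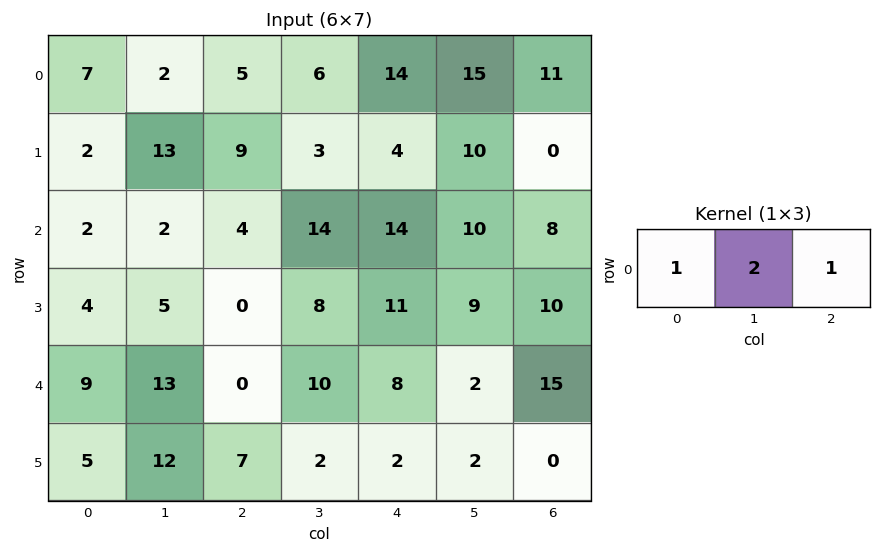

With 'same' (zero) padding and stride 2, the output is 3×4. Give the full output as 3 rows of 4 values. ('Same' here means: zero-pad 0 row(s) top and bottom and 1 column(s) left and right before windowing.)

Output[0,0]: The receptive field on the zero-padded input at this output position is [0 7 2]. Elementwise product with the kernel and sum: 0·1 + 7·2 + 2·1.

16 18 49 37
6 24 52 26
31 23 28 32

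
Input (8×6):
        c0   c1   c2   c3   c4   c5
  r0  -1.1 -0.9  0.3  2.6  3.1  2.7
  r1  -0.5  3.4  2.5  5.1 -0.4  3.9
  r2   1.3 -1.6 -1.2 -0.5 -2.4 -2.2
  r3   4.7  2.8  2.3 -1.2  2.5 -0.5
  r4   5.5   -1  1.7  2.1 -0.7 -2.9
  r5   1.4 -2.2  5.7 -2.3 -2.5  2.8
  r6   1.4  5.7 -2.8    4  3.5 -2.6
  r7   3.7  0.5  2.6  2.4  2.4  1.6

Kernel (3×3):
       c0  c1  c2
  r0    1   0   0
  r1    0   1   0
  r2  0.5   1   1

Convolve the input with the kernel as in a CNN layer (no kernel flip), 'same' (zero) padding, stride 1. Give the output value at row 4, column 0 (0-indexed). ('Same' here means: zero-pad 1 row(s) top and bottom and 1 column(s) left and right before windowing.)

4.7

The receptive field on the zero-padded input at this output position is [0 4.7 2.8 / 0 5.5 -1 / 0 1.4 -2.2]. Elementwise product with the kernel and sum: 0·1 + 5.5·1 + 0·0.5 + 1.4·1 + -2.2·1.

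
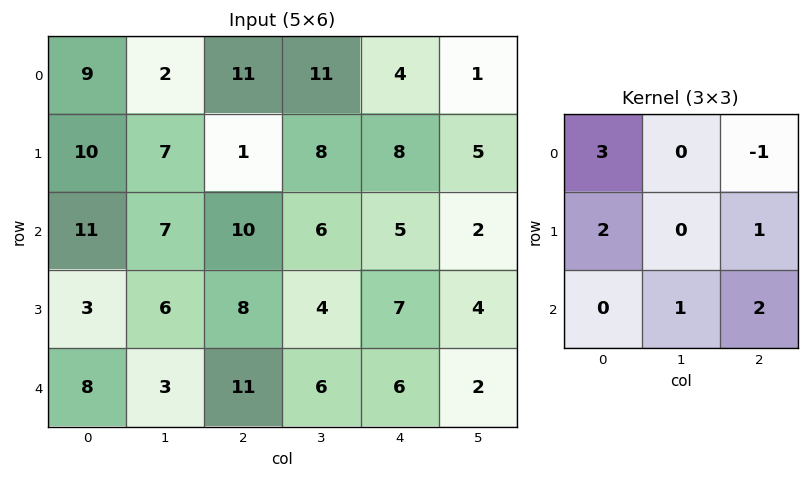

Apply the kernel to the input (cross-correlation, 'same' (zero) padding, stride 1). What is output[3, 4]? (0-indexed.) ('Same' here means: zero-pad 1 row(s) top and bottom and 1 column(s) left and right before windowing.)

38

The receptive field on the zero-padded input at this output position is [6 5 2 / 4 7 4 / 6 6 2]. Elementwise product with the kernel and sum: 6·3 + 2·-1 + 4·2 + 4·1 + 6·1 + 2·2.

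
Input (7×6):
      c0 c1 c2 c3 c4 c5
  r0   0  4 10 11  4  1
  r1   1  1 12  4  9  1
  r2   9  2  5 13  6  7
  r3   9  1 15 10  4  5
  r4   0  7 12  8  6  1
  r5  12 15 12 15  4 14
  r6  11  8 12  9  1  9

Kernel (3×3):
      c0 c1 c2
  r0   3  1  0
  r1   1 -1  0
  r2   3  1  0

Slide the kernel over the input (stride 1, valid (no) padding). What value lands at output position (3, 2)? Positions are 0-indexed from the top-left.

110

The receptive field on the input at this output position is [15 10 4 / 12 8 6 / 12 15 4]. Elementwise product with the kernel and sum: 15·3 + 10·1 + 12·1 + 8·-1 + 12·3 + 15·1.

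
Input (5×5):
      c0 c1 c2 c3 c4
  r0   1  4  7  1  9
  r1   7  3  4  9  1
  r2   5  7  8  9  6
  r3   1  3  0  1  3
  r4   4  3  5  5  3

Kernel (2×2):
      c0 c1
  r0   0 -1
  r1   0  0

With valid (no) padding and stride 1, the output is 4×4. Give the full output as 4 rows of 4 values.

-4 -7 -1 -9
-3 -4 -9 -1
-7 -8 -9 -6
-3 0 -1 -3

Output[0,0]: The receptive field on the input at this output position is [1 4 / 7 3]. Elementwise product with the kernel and sum: 4·-1.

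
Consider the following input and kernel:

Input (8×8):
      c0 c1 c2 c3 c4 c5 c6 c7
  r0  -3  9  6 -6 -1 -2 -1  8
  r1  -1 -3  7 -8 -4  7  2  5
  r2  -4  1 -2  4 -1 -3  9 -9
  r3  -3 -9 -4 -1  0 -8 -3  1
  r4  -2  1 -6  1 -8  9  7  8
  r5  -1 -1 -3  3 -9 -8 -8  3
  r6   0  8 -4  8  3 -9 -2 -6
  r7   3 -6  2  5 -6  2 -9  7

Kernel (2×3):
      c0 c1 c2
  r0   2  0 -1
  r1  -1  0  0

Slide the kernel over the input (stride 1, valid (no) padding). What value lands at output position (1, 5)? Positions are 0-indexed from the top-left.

12

The receptive field on the input at this output position is [7 2 5 / -3 9 -9]. Elementwise product with the kernel and sum: 7·2 + 5·-1 + -3·-1.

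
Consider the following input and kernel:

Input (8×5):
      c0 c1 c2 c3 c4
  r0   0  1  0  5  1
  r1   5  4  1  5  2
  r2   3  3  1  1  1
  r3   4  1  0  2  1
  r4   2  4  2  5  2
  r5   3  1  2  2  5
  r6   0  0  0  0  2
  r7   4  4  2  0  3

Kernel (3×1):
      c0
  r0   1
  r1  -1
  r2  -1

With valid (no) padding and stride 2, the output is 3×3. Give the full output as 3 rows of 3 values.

Output[0,0]: The receptive field on the input at this output position is [0 / 5 / 3]. Elementwise product with the kernel and sum: 0·1 + 5·-1 + 3·-1.
Output[0,1]: The receptive field on the input at this output position is [0 / 1 / 1]. Elementwise product with the kernel and sum: 0·1 + 1·-1 + 1·-1.

-8 -2 -2
-3 -1 -2
-1 0 -5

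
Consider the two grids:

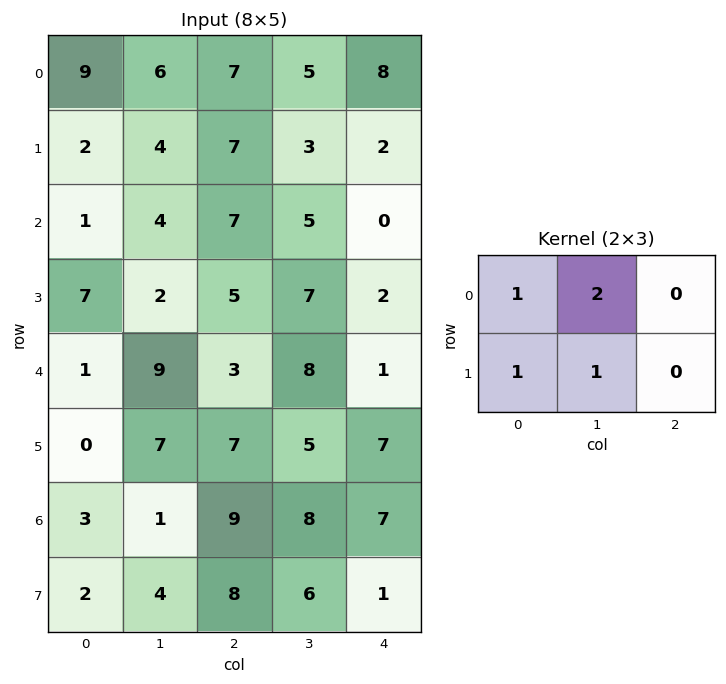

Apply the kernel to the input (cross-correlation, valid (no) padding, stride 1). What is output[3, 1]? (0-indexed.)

24

The receptive field on the input at this output position is [2 5 7 / 9 3 8]. Elementwise product with the kernel and sum: 2·1 + 5·2 + 9·1 + 3·1.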